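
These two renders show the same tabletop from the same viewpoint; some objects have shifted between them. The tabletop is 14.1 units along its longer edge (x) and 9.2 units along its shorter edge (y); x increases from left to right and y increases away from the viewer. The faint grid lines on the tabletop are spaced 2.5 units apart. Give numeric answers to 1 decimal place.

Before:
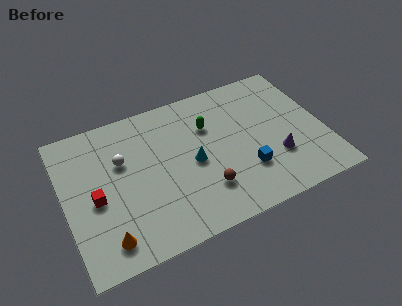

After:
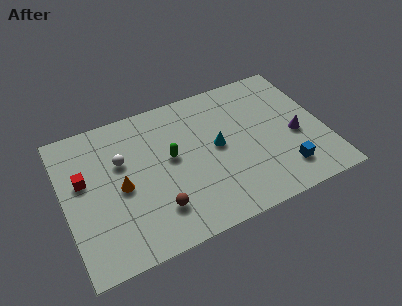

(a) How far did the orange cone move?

3.0

The orange cone moved from about (1.9, 1.5) to (3.0, 4.3), a distance of √(1.1² + 2.8²) ≈ 3.0.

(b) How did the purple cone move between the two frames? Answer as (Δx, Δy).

(1.2, 1.0)

The purple cone started near (11.3, 2.9) and ended near (12.5, 3.9).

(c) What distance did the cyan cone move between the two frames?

1.5

From (6.9, 4.3) to (8.3, 4.8), the cyan cone covered √(1.4² + 0.5²) ≈ 1.5 units.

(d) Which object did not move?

the white sphere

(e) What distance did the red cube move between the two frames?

1.5

The red cube was near (1.6, 4.1) before and (1.1, 5.5) after, so it travelled √(0.5² + 1.4²) ≈ 1.5 units.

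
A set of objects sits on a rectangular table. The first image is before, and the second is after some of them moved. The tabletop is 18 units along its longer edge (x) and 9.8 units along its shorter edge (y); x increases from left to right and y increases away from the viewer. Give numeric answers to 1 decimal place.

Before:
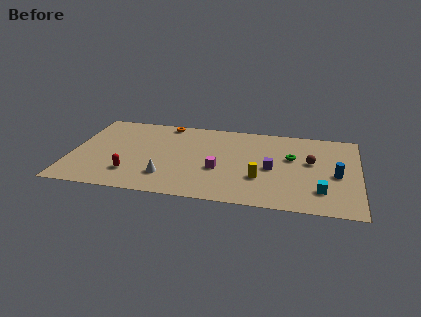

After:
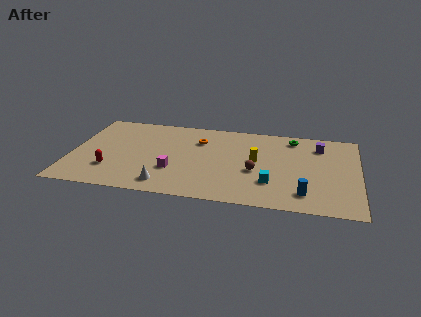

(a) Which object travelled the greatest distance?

the purple cube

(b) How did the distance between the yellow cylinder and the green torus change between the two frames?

+0.4

They were about 3.4 units apart before and 3.8 after — 0.4 units further apart.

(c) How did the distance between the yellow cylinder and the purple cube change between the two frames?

+3.1

They were about 1.5 units apart before and 4.6 after — 3.1 units further apart.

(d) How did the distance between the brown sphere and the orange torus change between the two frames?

-5.0

Before: roughly 9.8 units apart; after: 4.8. That's 5.0 units closer together.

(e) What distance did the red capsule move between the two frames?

1.3

From (3.9, 2.4) to (2.6, 2.7), the red capsule covered √(1.3² + 0.3²) ≈ 1.3 units.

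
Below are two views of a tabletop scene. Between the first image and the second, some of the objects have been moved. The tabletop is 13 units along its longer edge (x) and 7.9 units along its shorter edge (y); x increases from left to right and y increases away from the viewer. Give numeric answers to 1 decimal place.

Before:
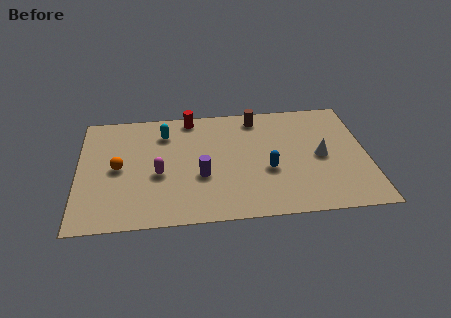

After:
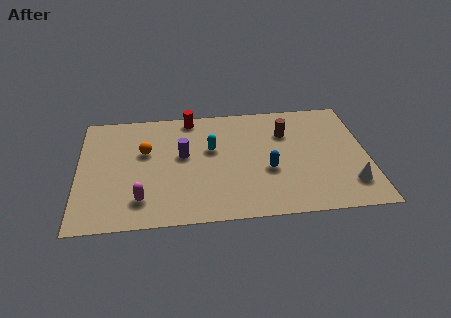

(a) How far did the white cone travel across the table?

2.3

The white cone moved from about (10.9, 3.8) to (12.1, 1.8), a distance of √(1.2² + 2.0²) ≈ 2.3.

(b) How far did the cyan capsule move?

2.5

The cyan capsule was near (3.9, 6.1) before and (6.0, 4.8) after, so it travelled √(2.1² + 1.3²) ≈ 2.5 units.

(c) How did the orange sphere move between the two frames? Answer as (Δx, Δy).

(1.2, 1.0)

From the two frames, the orange sphere sits at roughly (1.8, 3.9) before and (3.0, 4.9) after.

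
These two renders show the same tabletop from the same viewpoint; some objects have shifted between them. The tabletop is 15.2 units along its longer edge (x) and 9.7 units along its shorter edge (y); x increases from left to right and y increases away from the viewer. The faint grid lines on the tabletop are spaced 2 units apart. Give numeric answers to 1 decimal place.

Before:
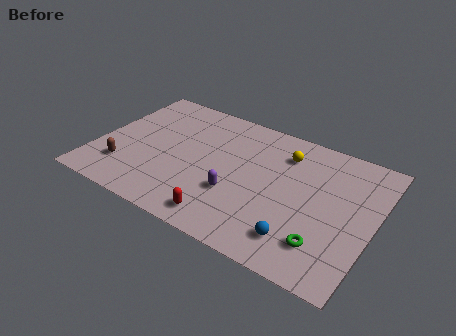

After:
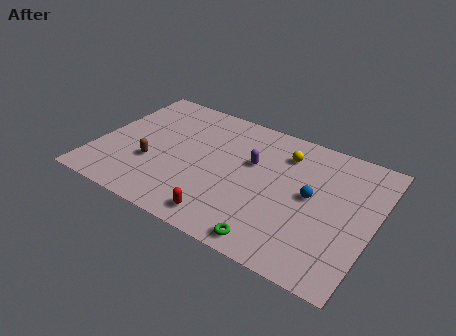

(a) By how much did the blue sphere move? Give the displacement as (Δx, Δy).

(0.2, 3.2)

The blue sphere was at about (11.6, 1.9) and moved to about (11.8, 5.1).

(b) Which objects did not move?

the red capsule and the yellow sphere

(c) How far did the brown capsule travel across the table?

1.7

From (1.8, 2.4) to (3.2, 3.4), the brown capsule covered √(1.4² + 1.0²) ≈ 1.7 units.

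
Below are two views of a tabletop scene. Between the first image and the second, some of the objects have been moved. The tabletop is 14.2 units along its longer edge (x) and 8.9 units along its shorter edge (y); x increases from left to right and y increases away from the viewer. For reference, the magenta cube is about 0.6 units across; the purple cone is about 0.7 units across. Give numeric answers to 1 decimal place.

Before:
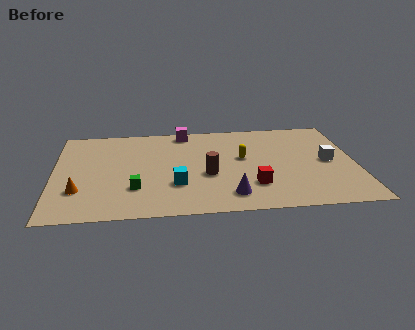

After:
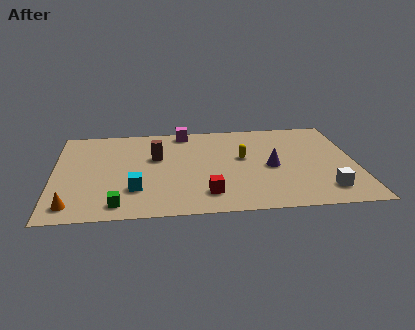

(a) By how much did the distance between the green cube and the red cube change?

-1.4

Before: roughly 5.5 units apart; after: 4.1. That's 1.4 units closer together.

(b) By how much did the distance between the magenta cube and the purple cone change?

-1.1

They were about 6.7 units apart before and 5.6 after — 1.1 units closer together.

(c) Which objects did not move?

the magenta cube and the yellow capsule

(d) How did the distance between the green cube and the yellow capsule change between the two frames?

+1.4

They were about 5.7 units apart before and 7.1 after — 1.4 units further apart.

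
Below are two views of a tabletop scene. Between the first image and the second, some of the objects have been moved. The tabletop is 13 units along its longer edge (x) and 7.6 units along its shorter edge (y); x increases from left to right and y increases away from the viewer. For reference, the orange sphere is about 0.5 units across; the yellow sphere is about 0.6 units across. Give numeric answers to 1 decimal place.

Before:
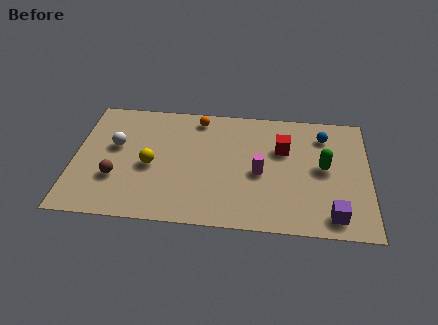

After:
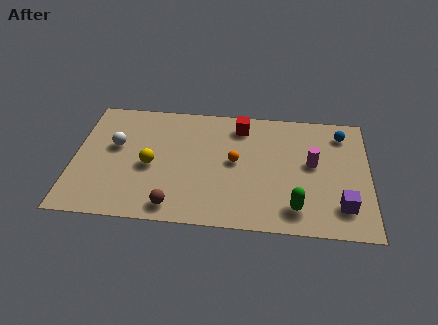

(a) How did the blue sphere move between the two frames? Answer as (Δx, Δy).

(0.8, 0.2)

The blue sphere was at about (11.0, 6.0) and moved to about (11.8, 6.2).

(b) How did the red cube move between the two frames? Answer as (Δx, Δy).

(-1.9, 1.3)

The red cube started near (9.2, 5.0) and ended near (7.3, 6.3).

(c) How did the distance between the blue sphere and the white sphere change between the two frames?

+0.8

They were about 9.3 units apart before and 10.1 after — 0.8 units further apart.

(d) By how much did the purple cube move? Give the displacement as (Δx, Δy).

(0.4, 0.6)

The purple cube was at about (11.4, 1.1) and moved to about (11.8, 1.7).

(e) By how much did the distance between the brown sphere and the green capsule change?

-3.9

The distance was about 9.2 in the first image and 5.3 in the second, so they moved 3.9 units closer together.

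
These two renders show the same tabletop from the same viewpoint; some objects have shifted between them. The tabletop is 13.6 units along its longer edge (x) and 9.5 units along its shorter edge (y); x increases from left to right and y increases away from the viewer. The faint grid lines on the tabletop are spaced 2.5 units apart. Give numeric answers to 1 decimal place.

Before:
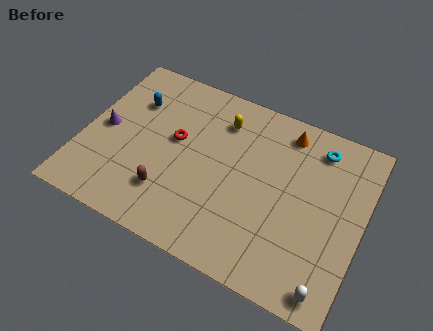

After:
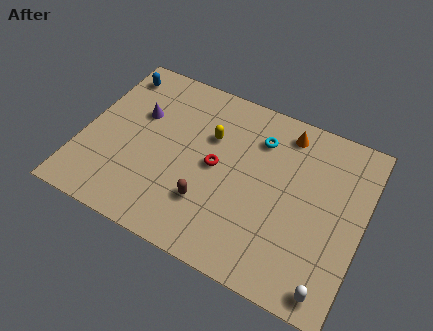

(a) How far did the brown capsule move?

1.9

The brown capsule moved from about (4.5, 2.4) to (6.4, 2.7), a distance of √(1.9² + 0.3²) ≈ 1.9.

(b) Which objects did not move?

the white capsule and the orange cone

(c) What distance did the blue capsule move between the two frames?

1.7

The blue capsule was near (2.1, 6.7) before and (1.0, 8.0) after, so it travelled √(1.1² + 1.3²) ≈ 1.7 units.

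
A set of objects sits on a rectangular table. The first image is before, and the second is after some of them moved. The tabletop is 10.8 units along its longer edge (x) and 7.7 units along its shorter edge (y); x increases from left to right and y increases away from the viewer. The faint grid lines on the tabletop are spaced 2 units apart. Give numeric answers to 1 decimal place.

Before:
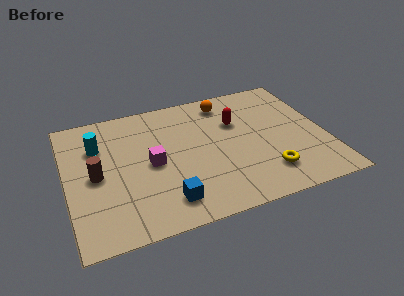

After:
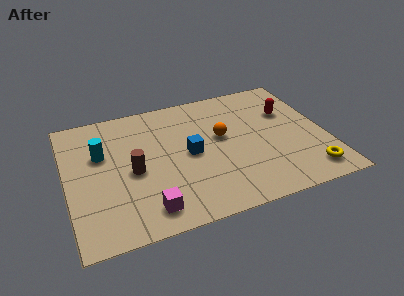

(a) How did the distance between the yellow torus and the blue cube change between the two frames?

+1.2

Before: roughly 4.2 units apart; after: 5.4. That's 1.2 units further apart.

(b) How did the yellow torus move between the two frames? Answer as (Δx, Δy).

(1.7, -0.5)

From the two frames, the yellow torus sits at roughly (8.1, 1.7) before and (9.8, 1.2) after.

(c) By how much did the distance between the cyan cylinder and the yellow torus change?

+1.4

The distance was about 7.7 in the first image and 9.1 in the second, so they moved 1.4 units further apart.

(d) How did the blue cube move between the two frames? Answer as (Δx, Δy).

(1.2, 2.4)

The blue cube started near (3.9, 1.4) and ended near (5.1, 3.8).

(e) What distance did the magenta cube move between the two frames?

2.5

The magenta cube was near (3.5, 3.7) before and (3.1, 1.2) after, so it travelled √(0.4² + 2.5²) ≈ 2.5 units.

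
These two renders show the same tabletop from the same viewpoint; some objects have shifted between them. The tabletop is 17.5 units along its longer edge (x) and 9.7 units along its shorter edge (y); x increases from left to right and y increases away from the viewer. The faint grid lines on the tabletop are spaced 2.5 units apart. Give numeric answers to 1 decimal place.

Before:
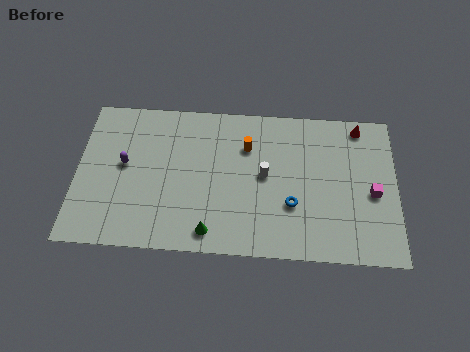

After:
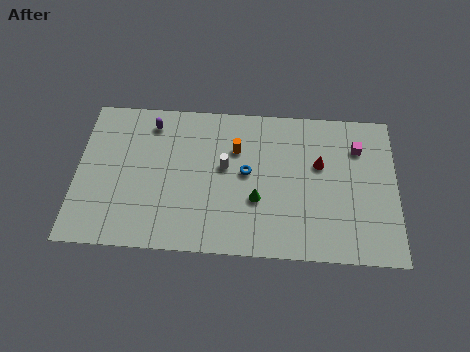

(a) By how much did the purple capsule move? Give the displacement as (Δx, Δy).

(1.4, 2.8)

The purple capsule started near (2.6, 5.3) and ended near (4.0, 8.1).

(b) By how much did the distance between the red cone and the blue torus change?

-2.4

They were about 6.5 units apart before and 4.1 after — 2.4 units closer together.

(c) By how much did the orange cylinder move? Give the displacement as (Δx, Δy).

(-0.6, -0.2)

From the two frames, the orange cylinder sits at roughly (9.3, 6.9) before and (8.7, 6.7) after.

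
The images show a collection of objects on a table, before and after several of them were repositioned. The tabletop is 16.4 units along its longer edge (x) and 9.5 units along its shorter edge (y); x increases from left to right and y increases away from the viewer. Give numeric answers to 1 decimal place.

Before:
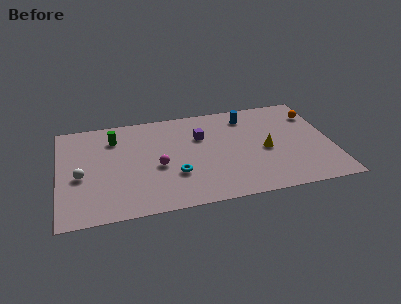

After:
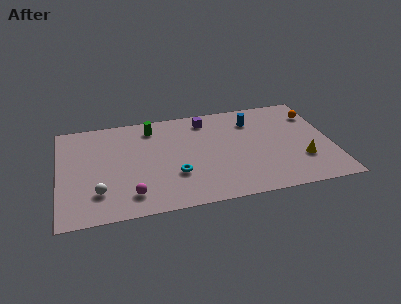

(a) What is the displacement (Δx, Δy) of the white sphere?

(1.0, -1.7)

From the two frames, the white sphere sits at roughly (1.3, 4.1) before and (2.3, 2.4) after.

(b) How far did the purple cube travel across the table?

1.6

The purple cube was near (8.6, 6.4) before and (9.0, 8.0) after, so it travelled √(0.4² + 1.6²) ≈ 1.6 units.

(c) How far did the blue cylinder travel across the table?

0.6

The blue cylinder was near (11.5, 7.8) before and (11.8, 7.3) after, so it travelled √(0.3² + 0.5²) ≈ 0.6 units.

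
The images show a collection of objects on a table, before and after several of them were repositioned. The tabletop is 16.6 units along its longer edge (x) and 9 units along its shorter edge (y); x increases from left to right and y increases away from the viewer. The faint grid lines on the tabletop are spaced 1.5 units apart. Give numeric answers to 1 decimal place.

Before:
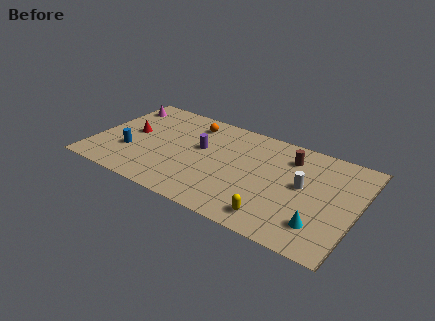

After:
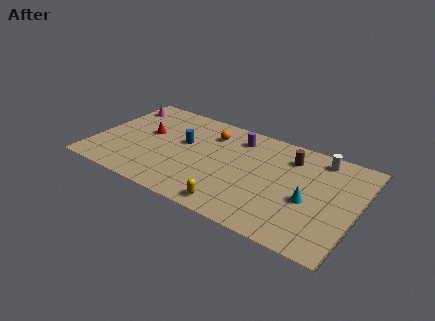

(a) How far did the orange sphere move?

1.4

From (5.7, 7.4) to (7.0, 6.9), the orange sphere covered √(1.3² + 0.5²) ≈ 1.4 units.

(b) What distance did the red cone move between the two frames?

1.0

The red cone was near (2.2, 4.8) before and (3.1, 5.2) after, so it travelled √(0.9² + 0.4²) ≈ 1.0 units.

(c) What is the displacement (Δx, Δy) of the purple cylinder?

(2.1, 2.0)

The purple cylinder was at about (6.6, 5.3) and moved to about (8.7, 7.3).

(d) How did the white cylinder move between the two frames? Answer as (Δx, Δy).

(0.7, 2.9)

The white cylinder was at about (13.2, 4.9) and moved to about (13.9, 7.8).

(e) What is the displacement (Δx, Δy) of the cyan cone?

(-0.9, 1.7)

The cyan cone was at about (14.6, 2.1) and moved to about (13.7, 3.8).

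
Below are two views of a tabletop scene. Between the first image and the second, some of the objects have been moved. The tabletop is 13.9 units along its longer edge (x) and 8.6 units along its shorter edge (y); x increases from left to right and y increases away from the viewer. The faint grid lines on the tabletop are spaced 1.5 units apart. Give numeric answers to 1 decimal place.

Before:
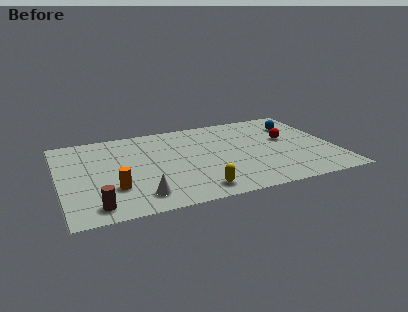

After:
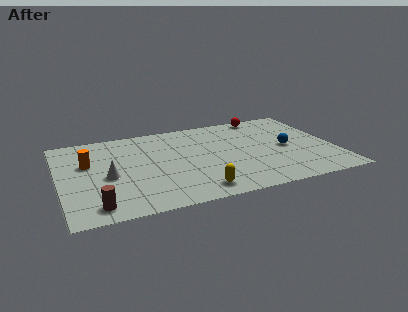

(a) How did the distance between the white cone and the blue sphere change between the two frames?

-0.7

They were about 9.8 units apart before and 9.1 after — 0.7 units closer together.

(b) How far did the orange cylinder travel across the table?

3.0

The orange cylinder was near (2.6, 2.6) before and (1.5, 5.4) after, so it travelled √(1.1² + 2.8²) ≈ 3.0 units.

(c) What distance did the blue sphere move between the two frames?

2.4

The blue sphere moved from about (12.3, 6.4) to (11.5, 4.1), a distance of √(0.8² + 2.3²) ≈ 2.4.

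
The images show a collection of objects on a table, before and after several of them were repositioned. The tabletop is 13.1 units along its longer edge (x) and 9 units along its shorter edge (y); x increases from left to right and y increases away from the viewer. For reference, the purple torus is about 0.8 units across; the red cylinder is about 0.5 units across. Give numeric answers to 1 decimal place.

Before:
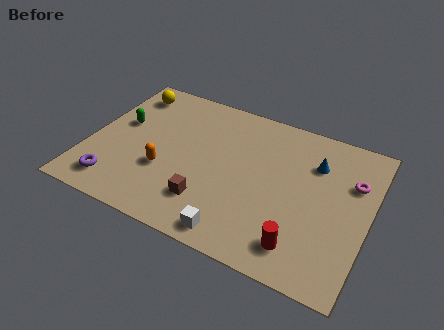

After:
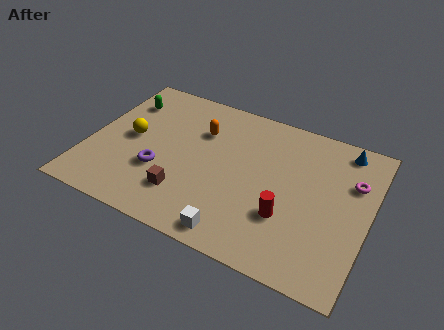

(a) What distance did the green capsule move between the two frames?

1.5

From (1.3, 5.3) to (1.2, 6.8), the green capsule covered √(0.1² + 1.5²) ≈ 1.5 units.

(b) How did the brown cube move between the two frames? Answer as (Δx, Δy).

(-1.1, 0.0)

From the two frames, the brown cube sits at roughly (5.9, 2.2) before and (4.8, 2.2) after.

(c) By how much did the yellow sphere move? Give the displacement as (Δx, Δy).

(0.6, -2.9)

The yellow sphere was at about (1.3, 7.5) and moved to about (1.9, 4.6).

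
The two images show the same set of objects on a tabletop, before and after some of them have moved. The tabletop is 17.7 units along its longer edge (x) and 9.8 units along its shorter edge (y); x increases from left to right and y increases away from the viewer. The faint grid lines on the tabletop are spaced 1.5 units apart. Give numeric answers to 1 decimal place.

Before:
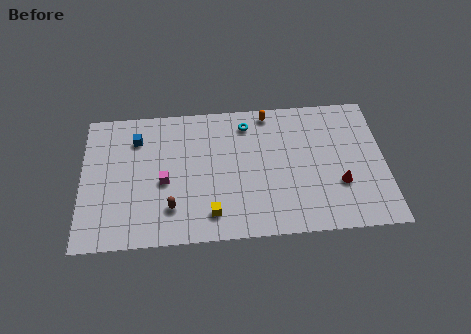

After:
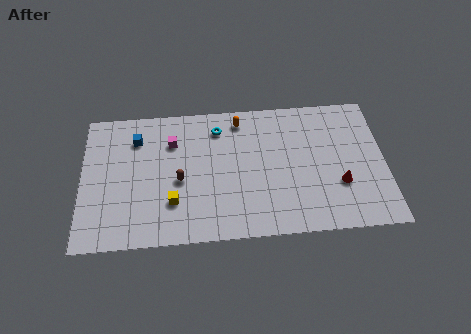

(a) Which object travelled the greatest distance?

the magenta cube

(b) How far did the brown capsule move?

2.0

The brown capsule moved from about (5.2, 2.4) to (5.7, 4.3), a distance of √(0.5² + 1.9²) ≈ 2.0.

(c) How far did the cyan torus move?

1.7

The cyan torus moved from about (9.7, 8.1) to (8.0, 7.9), a distance of √(1.7² + 0.2²) ≈ 1.7.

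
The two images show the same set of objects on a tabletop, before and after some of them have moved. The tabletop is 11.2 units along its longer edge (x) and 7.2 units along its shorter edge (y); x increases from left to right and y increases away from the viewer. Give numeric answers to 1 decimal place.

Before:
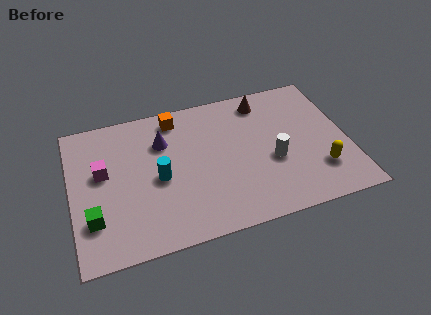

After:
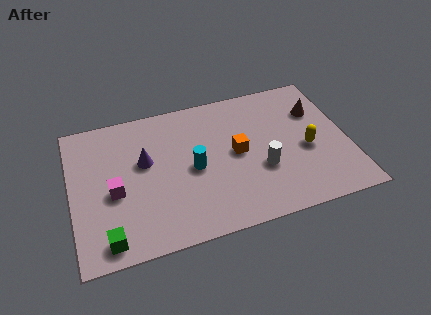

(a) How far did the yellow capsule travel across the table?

1.3

The yellow capsule moved from about (9.9, 1.9) to (9.5, 3.1), a distance of √(0.4² + 1.2²) ≈ 1.3.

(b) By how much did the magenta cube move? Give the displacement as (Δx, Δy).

(0.4, -1.1)

The magenta cube was at about (1.3, 4.2) and moved to about (1.7, 3.1).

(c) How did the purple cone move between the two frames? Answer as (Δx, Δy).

(-0.8, -0.8)

The purple cone started near (3.8, 5.1) and ended near (3.0, 4.3).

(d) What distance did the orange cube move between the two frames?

3.4

The orange cube was near (4.4, 6.2) before and (6.7, 3.7) after, so it travelled √(2.3² + 2.5²) ≈ 3.4 units.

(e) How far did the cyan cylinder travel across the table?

1.4

From (3.5, 3.3) to (4.9, 3.4), the cyan cylinder covered √(1.4² + 0.1²) ≈ 1.4 units.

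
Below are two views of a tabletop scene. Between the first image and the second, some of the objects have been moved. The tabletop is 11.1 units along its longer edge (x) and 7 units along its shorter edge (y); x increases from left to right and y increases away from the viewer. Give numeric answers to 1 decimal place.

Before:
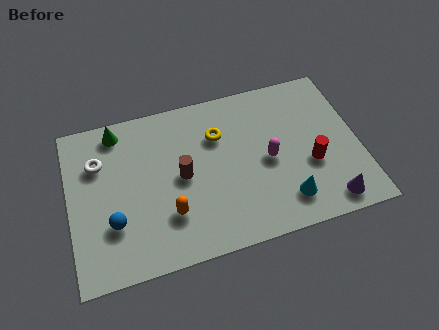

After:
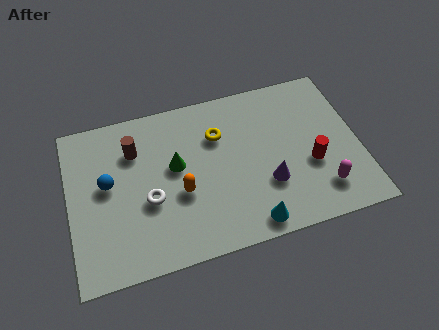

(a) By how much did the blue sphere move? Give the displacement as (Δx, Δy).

(-0.1, 1.7)

The blue sphere started near (1.6, 2.2) and ended near (1.5, 3.9).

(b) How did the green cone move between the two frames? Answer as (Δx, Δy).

(2.1, -2.1)

The green cone started near (2.0, 6.1) and ended near (4.1, 4.0).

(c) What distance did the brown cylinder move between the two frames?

2.3

The brown cylinder moved from about (4.3, 3.5) to (2.6, 5.1), a distance of √(1.7² + 1.6²) ≈ 2.3.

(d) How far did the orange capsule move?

0.9

The orange capsule moved from about (3.7, 2.0) to (4.2, 2.8), a distance of √(0.5² + 0.8²) ≈ 0.9.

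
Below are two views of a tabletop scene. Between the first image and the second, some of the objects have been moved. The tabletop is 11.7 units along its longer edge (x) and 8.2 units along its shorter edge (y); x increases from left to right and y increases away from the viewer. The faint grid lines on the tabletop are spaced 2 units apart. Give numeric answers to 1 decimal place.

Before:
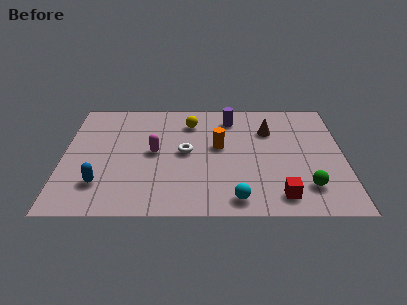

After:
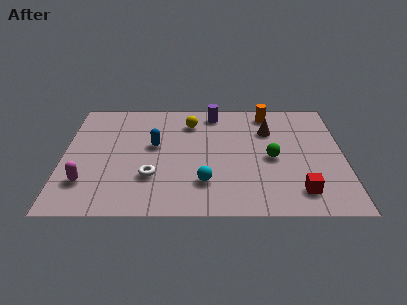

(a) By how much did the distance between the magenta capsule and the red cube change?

+2.8

They were about 6.0 units apart before and 8.8 after — 2.8 units further apart.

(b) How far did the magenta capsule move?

3.5

The magenta capsule was near (3.8, 4.2) before and (1.0, 2.1) after, so it travelled √(2.8² + 2.1²) ≈ 3.5 units.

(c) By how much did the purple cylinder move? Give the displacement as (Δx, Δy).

(-0.7, 0.4)

From the two frames, the purple cylinder sits at roughly (7.0, 6.7) before and (6.3, 7.1) after.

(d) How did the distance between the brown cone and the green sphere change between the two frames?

-2.3

Before: roughly 4.3 units apart; after: 2.0. That's 2.3 units closer together.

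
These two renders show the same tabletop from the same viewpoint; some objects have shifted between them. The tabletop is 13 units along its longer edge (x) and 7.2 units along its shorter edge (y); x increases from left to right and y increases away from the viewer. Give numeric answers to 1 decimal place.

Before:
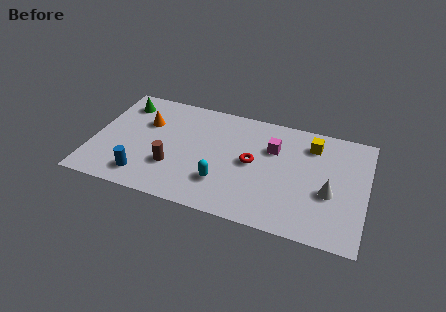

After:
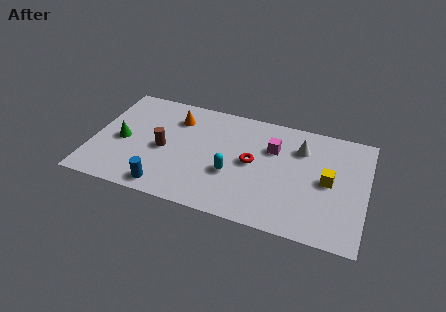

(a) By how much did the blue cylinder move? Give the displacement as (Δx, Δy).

(1.1, -0.4)

The blue cylinder started near (2.6, 1.3) and ended near (3.7, 0.9).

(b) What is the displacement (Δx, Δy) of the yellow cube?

(0.9, -2.1)

The yellow cube started near (10.3, 5.7) and ended near (11.2, 3.6).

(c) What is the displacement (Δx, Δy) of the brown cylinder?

(-0.5, 1.0)

From the two frames, the brown cylinder sits at roughly (3.9, 2.3) before and (3.4, 3.3) after.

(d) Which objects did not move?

the magenta cube and the red torus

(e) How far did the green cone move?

2.5

From (1.2, 5.8) to (1.4, 3.3), the green cone covered √(0.2² + 2.5²) ≈ 2.5 units.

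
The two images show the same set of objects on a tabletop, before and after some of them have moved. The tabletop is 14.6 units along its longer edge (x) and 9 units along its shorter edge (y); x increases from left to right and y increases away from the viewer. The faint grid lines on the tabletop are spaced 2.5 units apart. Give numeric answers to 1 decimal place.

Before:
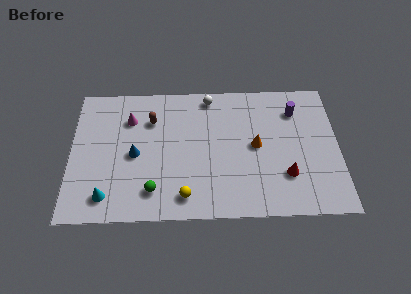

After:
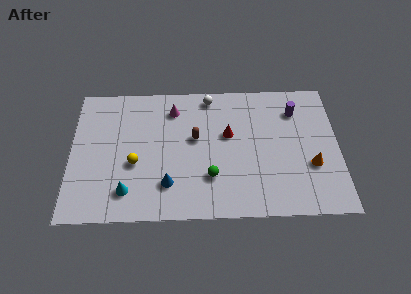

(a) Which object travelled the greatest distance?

the red cone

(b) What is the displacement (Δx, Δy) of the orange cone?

(3.0, -1.4)

The orange cone started near (10.1, 4.6) and ended near (13.1, 3.2).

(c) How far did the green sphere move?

3.2

From (4.5, 1.8) to (7.6, 2.6), the green sphere covered √(3.1² + 0.8²) ≈ 3.2 units.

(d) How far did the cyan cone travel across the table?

1.1

The cyan cone was near (2.0, 1.5) before and (3.1, 1.8) after, so it travelled √(1.1² + 0.3²) ≈ 1.1 units.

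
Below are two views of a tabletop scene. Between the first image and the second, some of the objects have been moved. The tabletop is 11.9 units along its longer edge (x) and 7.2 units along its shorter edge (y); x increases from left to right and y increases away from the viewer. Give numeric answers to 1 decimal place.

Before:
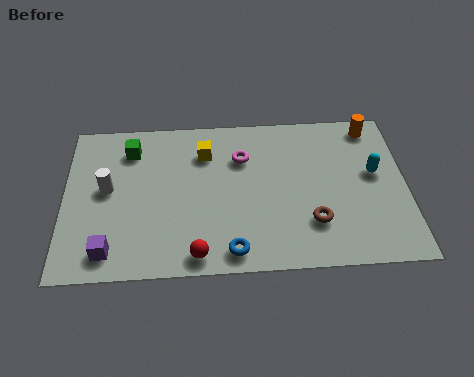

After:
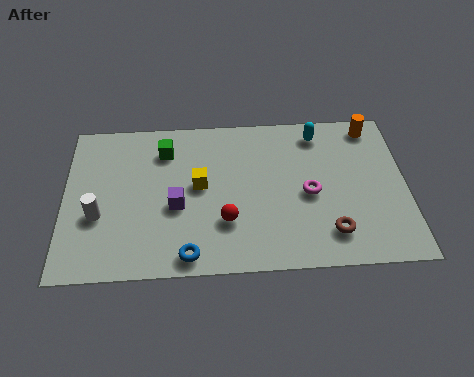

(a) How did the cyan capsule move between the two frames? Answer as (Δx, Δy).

(-1.9, 2.0)

The cyan capsule started near (10.8, 4.1) and ended near (8.9, 6.1).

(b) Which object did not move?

the orange cylinder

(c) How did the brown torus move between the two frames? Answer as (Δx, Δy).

(0.6, -0.5)

From the two frames, the brown torus sits at roughly (8.6, 2.0) before and (9.2, 1.5) after.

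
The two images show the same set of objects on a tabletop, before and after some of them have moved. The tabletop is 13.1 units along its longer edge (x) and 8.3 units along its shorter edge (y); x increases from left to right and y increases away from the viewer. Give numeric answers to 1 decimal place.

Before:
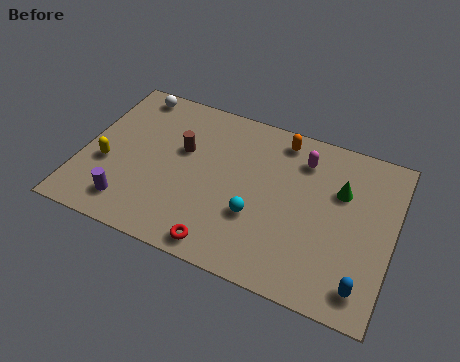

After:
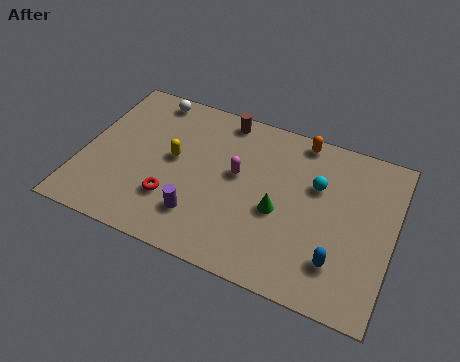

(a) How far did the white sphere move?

0.8

The white sphere was near (1.6, 7.4) before and (2.4, 7.4) after, so it travelled √(0.8² + 0.0²) ≈ 0.8 units.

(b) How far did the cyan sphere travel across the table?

3.4

The cyan sphere was near (7.5, 2.9) before and (9.8, 5.4) after, so it travelled √(2.3² + 2.5²) ≈ 3.4 units.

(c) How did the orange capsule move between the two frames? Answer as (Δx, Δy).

(0.8, 0.3)

The orange capsule started near (8.1, 7.2) and ended near (8.9, 7.5).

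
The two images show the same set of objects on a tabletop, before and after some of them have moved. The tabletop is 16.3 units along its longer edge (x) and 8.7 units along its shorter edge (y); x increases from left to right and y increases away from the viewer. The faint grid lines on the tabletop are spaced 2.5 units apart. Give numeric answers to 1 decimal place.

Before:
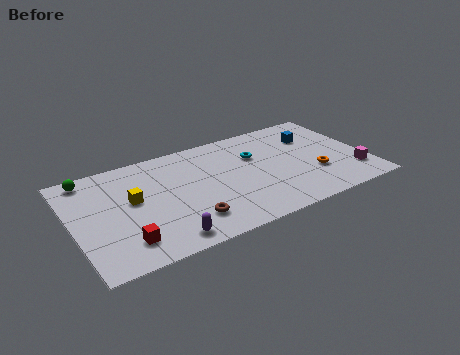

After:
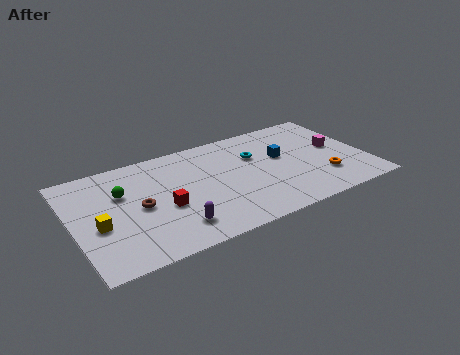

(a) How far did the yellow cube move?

2.4

The yellow cube moved from about (3.3, 4.9) to (1.3, 3.6), a distance of √(2.0² + 1.3²) ≈ 2.4.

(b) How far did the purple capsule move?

0.9

The purple capsule was near (4.6, 1.1) before and (5.2, 1.8) after, so it travelled √(0.6² + 0.7²) ≈ 0.9 units.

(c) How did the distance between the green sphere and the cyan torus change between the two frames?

-1.8

Before: roughly 9.3 units apart; after: 7.5. That's 1.8 units closer together.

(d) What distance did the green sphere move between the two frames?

2.6

The green sphere moved from about (1.2, 7.7) to (2.8, 5.7), a distance of √(1.6² + 2.0²) ≈ 2.6.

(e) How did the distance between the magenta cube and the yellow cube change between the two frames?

+1.1

They were about 12.4 units apart before and 13.5 after — 1.1 units further apart.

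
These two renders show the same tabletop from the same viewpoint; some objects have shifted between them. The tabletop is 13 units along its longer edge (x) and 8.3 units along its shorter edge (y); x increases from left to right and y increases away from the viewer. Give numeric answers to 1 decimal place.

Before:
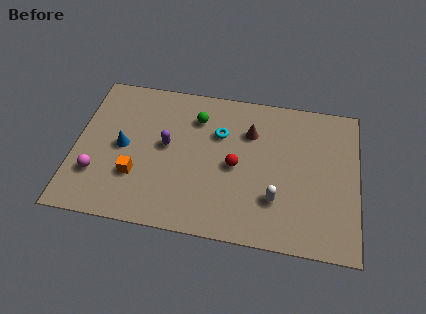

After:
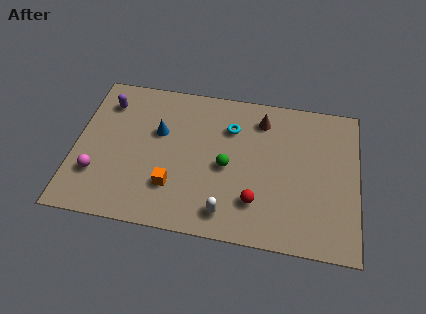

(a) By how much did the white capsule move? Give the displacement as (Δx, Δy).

(-2.2, -1.1)

From the two frames, the white capsule sits at roughly (9.3, 2.4) before and (7.1, 1.3) after.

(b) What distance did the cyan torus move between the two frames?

0.6

The cyan torus moved from about (6.6, 5.6) to (7.1, 6.0), a distance of √(0.5² + 0.4²) ≈ 0.6.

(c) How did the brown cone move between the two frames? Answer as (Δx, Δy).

(0.5, 0.8)

From the two frames, the brown cone sits at roughly (8.0, 5.9) before and (8.5, 6.7) after.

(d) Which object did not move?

the magenta sphere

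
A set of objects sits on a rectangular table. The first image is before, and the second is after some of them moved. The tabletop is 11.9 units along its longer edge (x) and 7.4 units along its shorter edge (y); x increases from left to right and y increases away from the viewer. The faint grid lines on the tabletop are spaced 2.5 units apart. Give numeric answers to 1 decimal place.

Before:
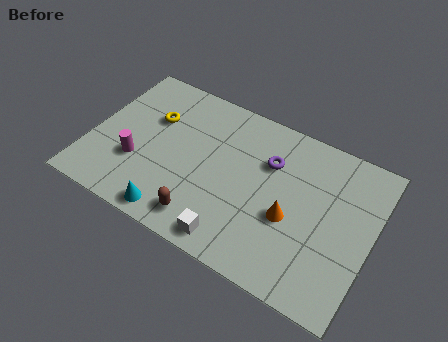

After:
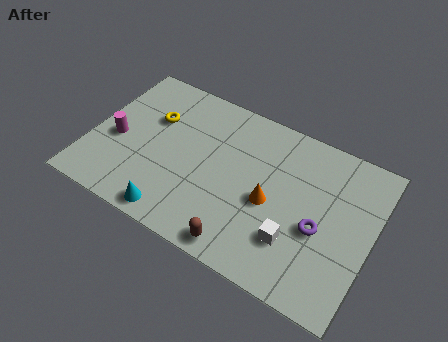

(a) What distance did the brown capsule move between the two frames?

1.7

The brown capsule moved from about (5.2, 1.2) to (6.9, 0.8), a distance of √(1.7² + 0.4²) ≈ 1.7.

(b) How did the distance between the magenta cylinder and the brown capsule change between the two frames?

+2.9

Before: roughly 3.4 units apart; after: 6.3. That's 2.9 units further apart.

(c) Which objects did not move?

the yellow torus and the cyan cone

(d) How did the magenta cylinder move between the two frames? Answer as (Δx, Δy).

(-1.0, 0.7)

The magenta cylinder started near (2.1, 2.5) and ended near (1.1, 3.2).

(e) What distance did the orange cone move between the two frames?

0.9

The orange cone moved from about (8.6, 3.0) to (7.7, 3.3), a distance of √(0.9² + 0.3²) ≈ 0.9.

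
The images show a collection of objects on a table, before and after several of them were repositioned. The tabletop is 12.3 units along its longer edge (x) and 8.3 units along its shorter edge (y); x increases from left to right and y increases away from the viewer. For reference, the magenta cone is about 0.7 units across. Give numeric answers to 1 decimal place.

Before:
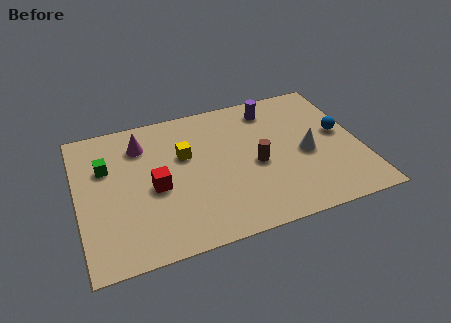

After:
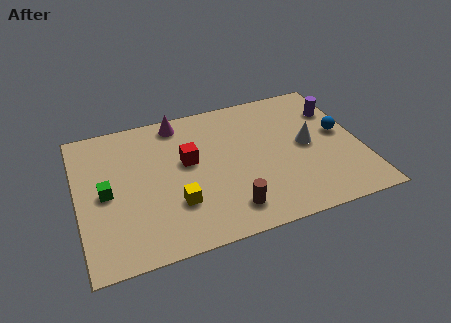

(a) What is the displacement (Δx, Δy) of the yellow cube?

(-0.6, -2.7)

The yellow cube was at about (4.7, 5.2) and moved to about (4.1, 2.5).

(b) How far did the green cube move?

1.5

The green cube moved from about (1.3, 5.5) to (1.2, 4.0), a distance of √(0.1² + 1.5²) ≈ 1.5.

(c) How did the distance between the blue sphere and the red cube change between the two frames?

-1.5

Before: roughly 8.2 units apart; after: 6.7. That's 1.5 units closer together.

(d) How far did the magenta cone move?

1.9

From (2.9, 6.4) to (4.6, 7.3), the magenta cone covered √(1.7² + 0.9²) ≈ 1.9 units.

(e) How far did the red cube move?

1.9

From (3.3, 3.7) to (4.8, 4.8), the red cube covered √(1.5² + 1.1²) ≈ 1.9 units.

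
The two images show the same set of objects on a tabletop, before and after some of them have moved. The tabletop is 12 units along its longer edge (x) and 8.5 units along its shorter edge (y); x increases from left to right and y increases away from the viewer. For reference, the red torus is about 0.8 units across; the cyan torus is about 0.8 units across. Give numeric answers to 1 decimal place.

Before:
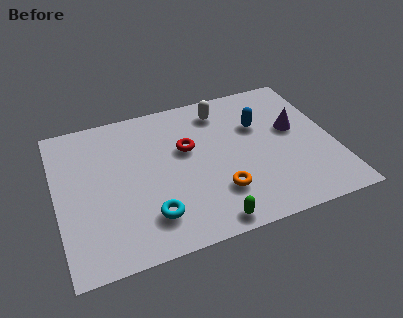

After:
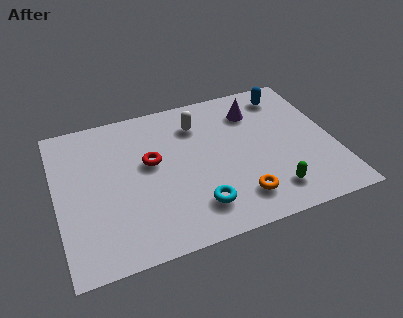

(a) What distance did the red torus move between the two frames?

1.6

The red torus moved from about (5.7, 5.2) to (4.1, 4.9), a distance of √(1.6² + 0.3²) ≈ 1.6.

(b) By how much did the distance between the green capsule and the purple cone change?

-1.0

They were about 5.9 units apart before and 4.9 after — 1.0 units closer together.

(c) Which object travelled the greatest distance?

the green capsule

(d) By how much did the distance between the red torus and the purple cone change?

+0.3

Before: roughly 4.7 units apart; after: 5.0. That's 0.3 units further apart.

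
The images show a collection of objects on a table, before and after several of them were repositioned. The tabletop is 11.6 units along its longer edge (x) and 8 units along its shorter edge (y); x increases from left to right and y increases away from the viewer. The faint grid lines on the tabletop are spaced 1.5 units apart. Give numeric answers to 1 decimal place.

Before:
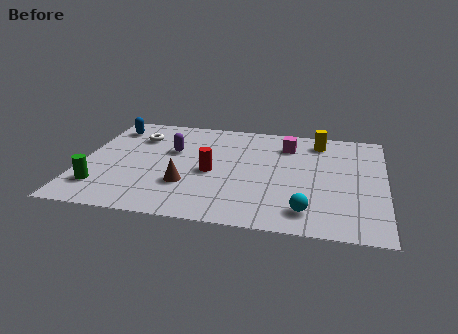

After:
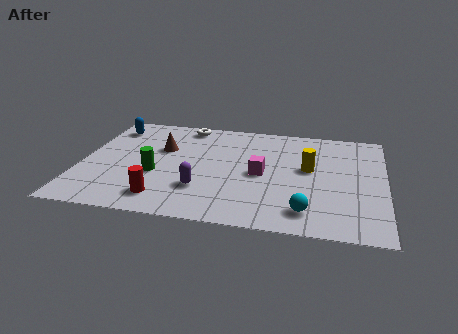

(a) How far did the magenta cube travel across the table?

2.6

The magenta cube moved from about (7.8, 6.2) to (6.9, 3.8), a distance of √(0.9² + 2.4²) ≈ 2.6.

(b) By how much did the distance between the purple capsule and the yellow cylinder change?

-1.3

Before: roughly 5.9 units apart; after: 4.6. That's 1.3 units closer together.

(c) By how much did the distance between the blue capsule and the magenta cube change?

-0.3

The distance was about 6.9 in the first image and 6.6 in the second, so they moved 0.3 units closer together.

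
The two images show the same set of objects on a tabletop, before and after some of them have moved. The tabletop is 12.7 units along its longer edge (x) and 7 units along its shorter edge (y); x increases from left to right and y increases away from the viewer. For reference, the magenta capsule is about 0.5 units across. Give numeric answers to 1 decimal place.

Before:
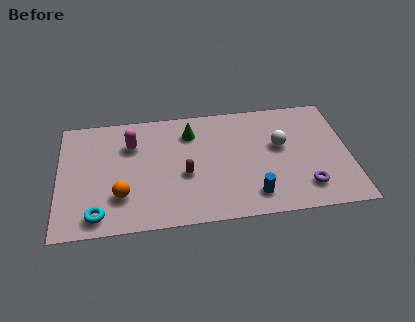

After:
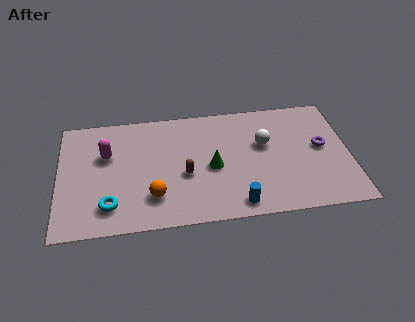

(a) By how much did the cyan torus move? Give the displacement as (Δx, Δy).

(0.5, 0.5)

The cyan torus started near (1.7, 1.0) and ended near (2.2, 1.5).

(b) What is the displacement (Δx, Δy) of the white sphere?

(-0.7, 0.2)

The white sphere started near (9.7, 4.1) and ended near (9.0, 4.3).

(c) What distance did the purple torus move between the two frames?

2.4

The purple torus moved from about (10.7, 1.5) to (11.5, 3.8), a distance of √(0.8² + 2.3²) ≈ 2.4.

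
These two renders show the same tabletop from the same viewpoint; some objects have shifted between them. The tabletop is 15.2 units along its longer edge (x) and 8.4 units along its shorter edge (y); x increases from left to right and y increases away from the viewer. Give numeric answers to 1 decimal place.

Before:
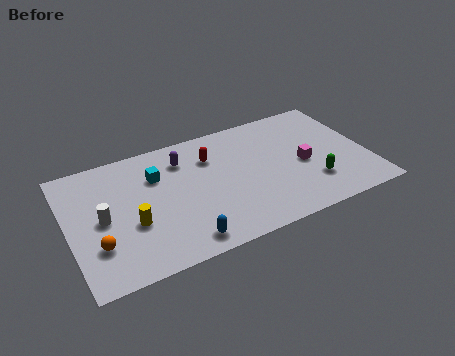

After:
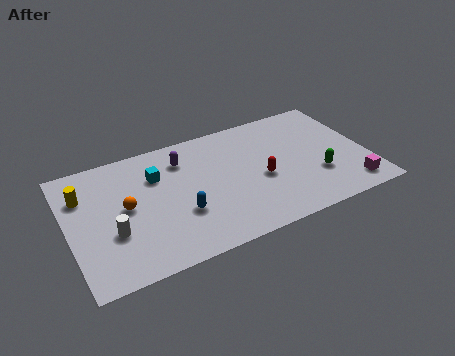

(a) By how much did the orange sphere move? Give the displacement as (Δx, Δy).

(1.6, 1.9)

The orange sphere started near (1.3, 2.5) and ended near (2.9, 4.4).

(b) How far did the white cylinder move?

1.2

From (1.7, 4.1) to (2.1, 3.0), the white cylinder covered √(0.4² + 1.1²) ≈ 1.2 units.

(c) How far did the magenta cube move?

3.3

The magenta cube moved from about (11.9, 3.8) to (14.0, 1.3), a distance of √(2.1² + 2.5²) ≈ 3.3.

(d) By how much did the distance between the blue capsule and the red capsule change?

-1.1

They were about 5.4 units apart before and 4.3 after — 1.1 units closer together.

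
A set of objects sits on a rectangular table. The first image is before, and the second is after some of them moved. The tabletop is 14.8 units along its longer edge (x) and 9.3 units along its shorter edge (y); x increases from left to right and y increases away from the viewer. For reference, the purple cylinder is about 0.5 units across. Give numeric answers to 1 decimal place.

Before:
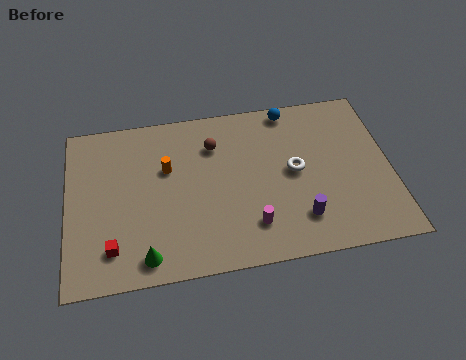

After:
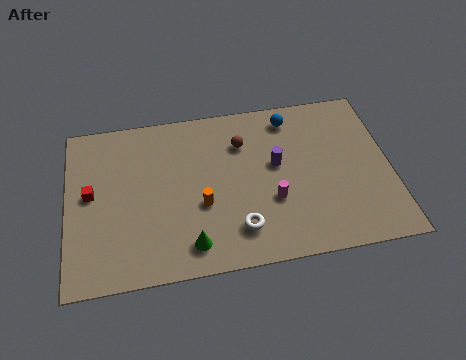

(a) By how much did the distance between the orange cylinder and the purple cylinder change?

-3.1

Before: roughly 7.0 units apart; after: 3.9. That's 3.1 units closer together.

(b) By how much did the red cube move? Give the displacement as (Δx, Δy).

(-0.9, 3.1)

From the two frames, the red cube sits at roughly (2.0, 1.9) before and (1.1, 5.0) after.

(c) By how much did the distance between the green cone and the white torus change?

-5.5

Before: roughly 7.8 units apart; after: 2.3. That's 5.5 units closer together.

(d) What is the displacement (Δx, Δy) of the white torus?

(-2.7, -2.8)

The white torus started near (10.4, 4.8) and ended near (7.7, 2.0).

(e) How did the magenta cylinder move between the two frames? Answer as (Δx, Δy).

(1.0, 1.2)

The magenta cylinder started near (8.3, 2.1) and ended near (9.3, 3.3).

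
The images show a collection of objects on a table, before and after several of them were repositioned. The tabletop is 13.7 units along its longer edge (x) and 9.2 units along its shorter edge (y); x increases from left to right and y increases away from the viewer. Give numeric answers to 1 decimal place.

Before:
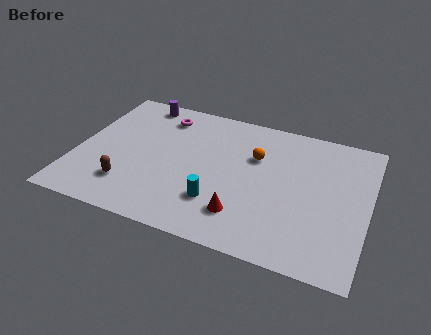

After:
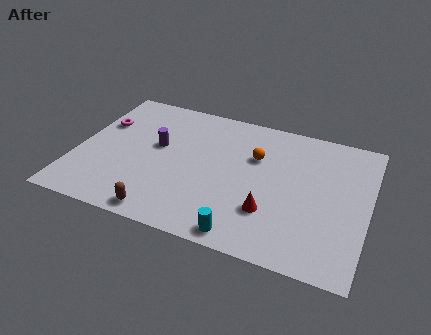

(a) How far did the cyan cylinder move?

2.1

From (6.9, 2.5) to (8.3, 0.9), the cyan cylinder covered √(1.4² + 1.6²) ≈ 2.1 units.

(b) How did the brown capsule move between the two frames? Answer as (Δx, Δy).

(1.8, -1.3)

The brown capsule started near (2.7, 2.2) and ended near (4.5, 0.9).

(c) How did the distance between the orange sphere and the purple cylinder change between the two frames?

-1.5

They were about 6.2 units apart before and 4.7 after — 1.5 units closer together.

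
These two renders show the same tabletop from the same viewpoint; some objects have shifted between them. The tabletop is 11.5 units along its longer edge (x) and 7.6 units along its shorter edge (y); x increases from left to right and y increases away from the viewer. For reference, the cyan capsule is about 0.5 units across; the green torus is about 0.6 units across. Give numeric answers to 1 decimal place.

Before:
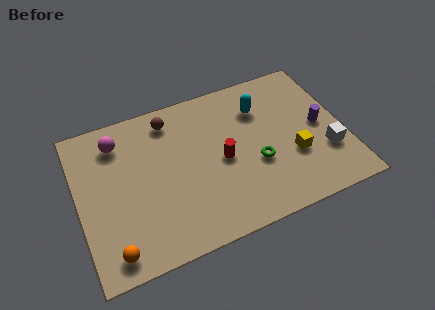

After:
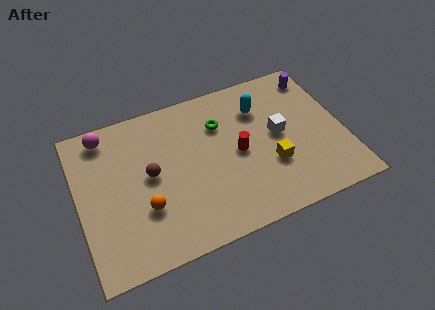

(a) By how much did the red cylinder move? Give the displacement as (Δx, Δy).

(0.7, 0.1)

The red cylinder was at about (6.2, 3.6) and moved to about (6.9, 3.7).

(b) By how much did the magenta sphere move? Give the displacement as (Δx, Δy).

(-0.5, 0.5)

The magenta sphere was at about (1.9, 6.1) and moved to about (1.4, 6.6).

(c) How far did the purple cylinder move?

2.6

The purple cylinder was near (10.5, 3.8) before and (10.7, 6.4) after, so it travelled √(0.2² + 2.6²) ≈ 2.6 units.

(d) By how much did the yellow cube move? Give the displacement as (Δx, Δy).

(-1.0, -0.1)

The yellow cube was at about (9.2, 2.7) and moved to about (8.2, 2.6).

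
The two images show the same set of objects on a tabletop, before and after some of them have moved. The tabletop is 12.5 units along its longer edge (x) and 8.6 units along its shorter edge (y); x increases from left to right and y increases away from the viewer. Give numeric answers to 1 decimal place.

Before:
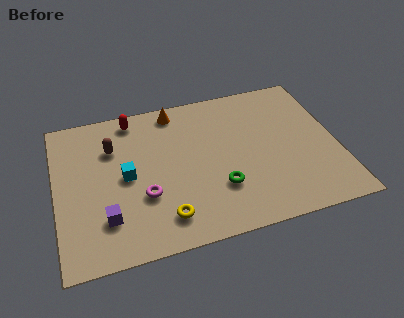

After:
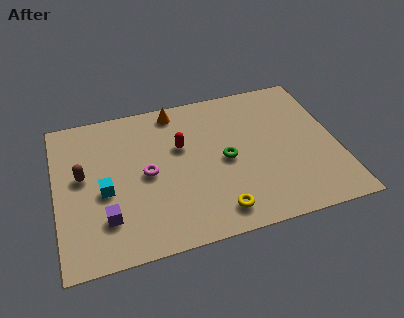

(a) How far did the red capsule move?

3.0

The red capsule was near (3.6, 7.6) before and (5.6, 5.4) after, so it travelled √(2.0² + 2.2²) ≈ 3.0 units.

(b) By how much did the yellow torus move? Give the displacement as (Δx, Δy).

(2.3, -0.3)

The yellow torus was at about (4.6, 1.6) and moved to about (6.9, 1.3).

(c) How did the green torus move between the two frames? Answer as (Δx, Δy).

(0.4, 1.5)

The green torus started near (7.1, 2.6) and ended near (7.5, 4.1).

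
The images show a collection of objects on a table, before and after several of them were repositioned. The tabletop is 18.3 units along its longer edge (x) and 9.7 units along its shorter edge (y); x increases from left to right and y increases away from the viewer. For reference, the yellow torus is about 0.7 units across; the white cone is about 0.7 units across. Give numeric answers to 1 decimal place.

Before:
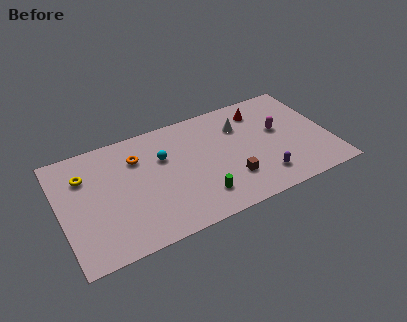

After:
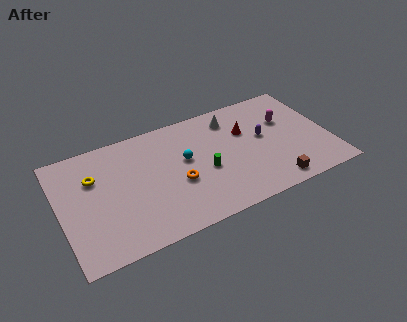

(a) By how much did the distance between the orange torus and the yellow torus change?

+2.4

The distance was about 3.6 in the first image and 6.0 in the second, so they moved 2.4 units further apart.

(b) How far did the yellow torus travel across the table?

0.7

The yellow torus was near (1.8, 7.0) before and (2.4, 6.6) after, so it travelled √(0.6² + 0.4²) ≈ 0.7 units.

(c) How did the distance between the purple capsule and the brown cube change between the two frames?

+2.0

They were about 2.2 units apart before and 4.2 after — 2.0 units further apart.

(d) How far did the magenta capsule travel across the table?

0.9

From (15.0, 5.6) to (15.6, 6.3), the magenta capsule covered √(0.6² + 0.7²) ≈ 0.9 units.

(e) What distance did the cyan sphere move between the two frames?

1.6

The cyan sphere moved from about (7.1, 6.4) to (8.5, 5.6), a distance of √(1.4² + 0.8²) ≈ 1.6.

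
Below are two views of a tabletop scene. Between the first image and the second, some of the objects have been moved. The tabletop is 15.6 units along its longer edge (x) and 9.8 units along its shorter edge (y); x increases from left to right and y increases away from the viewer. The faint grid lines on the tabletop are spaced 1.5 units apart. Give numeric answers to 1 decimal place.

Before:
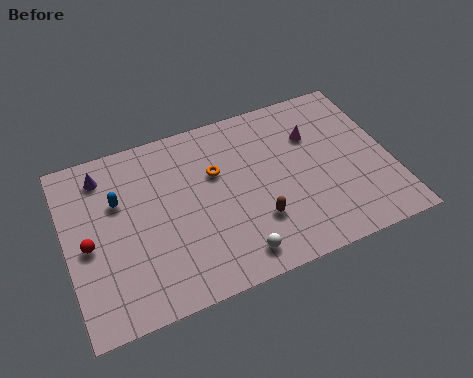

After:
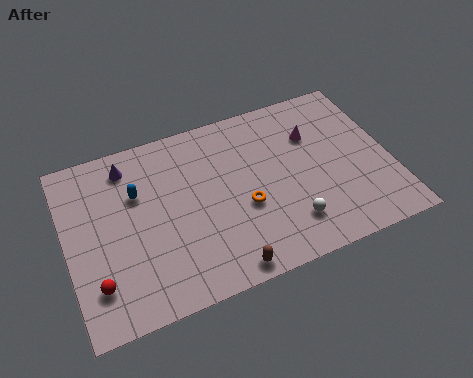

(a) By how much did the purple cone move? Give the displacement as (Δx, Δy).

(1.2, 0.1)

From the two frames, the purple cone sits at roughly (2.0, 8.1) before and (3.2, 8.2) after.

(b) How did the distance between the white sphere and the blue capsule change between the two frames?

+1.0

Before: roughly 7.1 units apart; after: 8.1. That's 1.0 units further apart.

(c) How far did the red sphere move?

2.2

From (1.0, 4.5) to (1.2, 2.3), the red sphere covered √(0.2² + 2.2²) ≈ 2.2 units.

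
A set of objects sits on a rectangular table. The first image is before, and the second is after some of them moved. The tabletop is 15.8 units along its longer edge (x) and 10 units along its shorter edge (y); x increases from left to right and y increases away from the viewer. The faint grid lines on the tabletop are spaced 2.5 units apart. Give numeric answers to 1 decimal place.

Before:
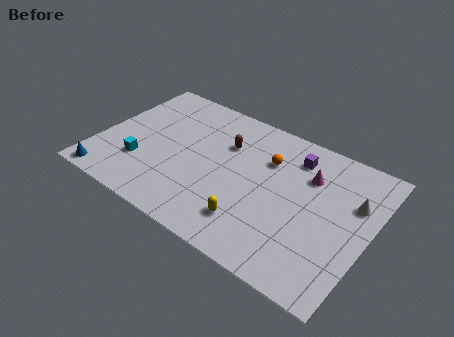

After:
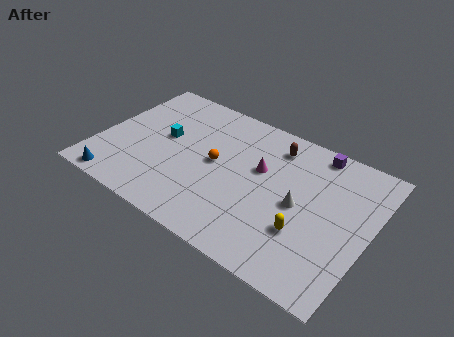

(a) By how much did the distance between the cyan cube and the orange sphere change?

-4.8

They were about 8.0 units apart before and 3.2 after — 4.8 units closer together.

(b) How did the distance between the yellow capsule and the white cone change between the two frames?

-5.1

Before: roughly 6.8 units apart; after: 1.7. That's 5.1 units closer together.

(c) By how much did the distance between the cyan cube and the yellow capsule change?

+2.3

The distance was about 6.8 in the first image and 9.1 in the second, so they moved 2.3 units further apart.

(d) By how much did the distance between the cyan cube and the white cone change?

-4.3

They were about 12.5 units apart before and 8.2 after — 4.3 units closer together.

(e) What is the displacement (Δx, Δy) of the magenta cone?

(-2.7, -1.0)

The magenta cone started near (12.0, 7.1) and ended near (9.3, 6.1).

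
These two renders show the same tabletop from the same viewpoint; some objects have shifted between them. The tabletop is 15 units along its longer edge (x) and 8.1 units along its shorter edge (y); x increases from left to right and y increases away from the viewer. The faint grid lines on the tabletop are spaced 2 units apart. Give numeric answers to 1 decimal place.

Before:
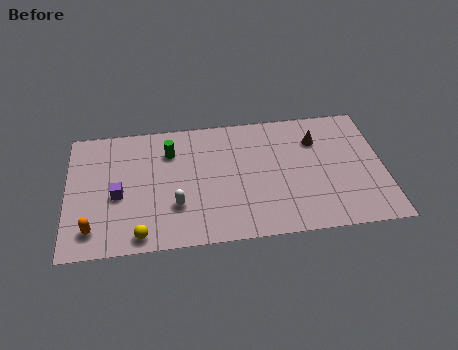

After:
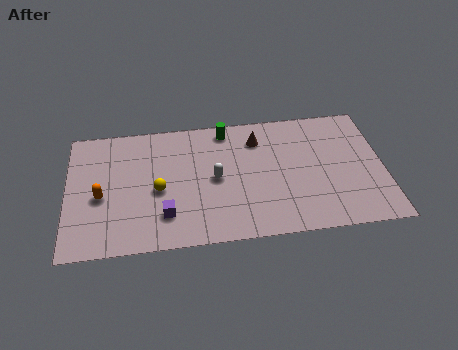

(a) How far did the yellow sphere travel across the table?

2.8

From (3.4, 0.9) to (4.3, 3.6), the yellow sphere covered √(0.9² + 2.7²) ≈ 2.8 units.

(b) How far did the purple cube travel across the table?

2.7

From (2.4, 3.5) to (4.6, 2.0), the purple cube covered √(2.2² + 1.5²) ≈ 2.7 units.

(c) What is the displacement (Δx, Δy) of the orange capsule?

(0.4, 2.0)

From the two frames, the orange capsule sits at roughly (1.2, 1.5) before and (1.6, 3.5) after.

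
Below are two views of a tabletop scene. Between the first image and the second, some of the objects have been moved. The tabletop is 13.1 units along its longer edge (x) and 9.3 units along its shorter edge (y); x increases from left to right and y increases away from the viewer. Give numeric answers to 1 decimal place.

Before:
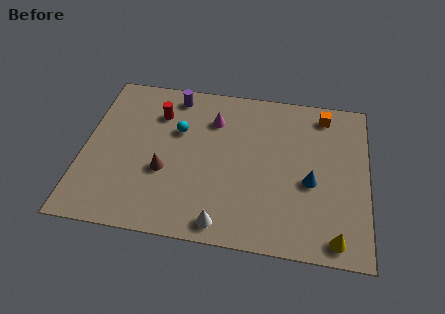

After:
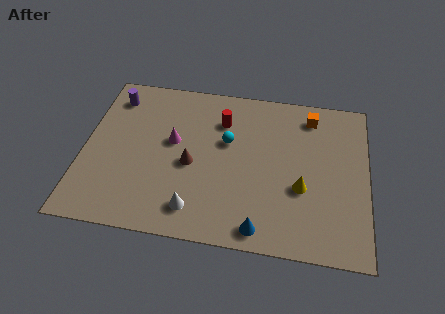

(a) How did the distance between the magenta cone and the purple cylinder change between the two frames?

+1.5

The distance was about 2.2 in the first image and 3.7 in the second, so they moved 1.5 units further apart.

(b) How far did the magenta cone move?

2.4

From (5.9, 6.9) to (4.1, 5.3), the magenta cone covered √(1.8² + 1.6²) ≈ 2.4 units.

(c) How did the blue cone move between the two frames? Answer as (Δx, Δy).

(-2.2, -2.9)

The blue cone started near (10.5, 3.9) and ended near (8.3, 1.0).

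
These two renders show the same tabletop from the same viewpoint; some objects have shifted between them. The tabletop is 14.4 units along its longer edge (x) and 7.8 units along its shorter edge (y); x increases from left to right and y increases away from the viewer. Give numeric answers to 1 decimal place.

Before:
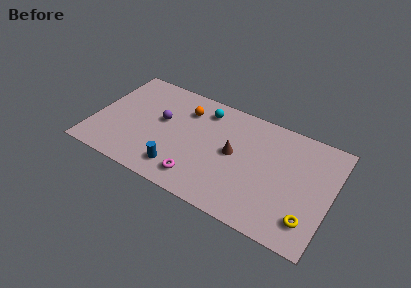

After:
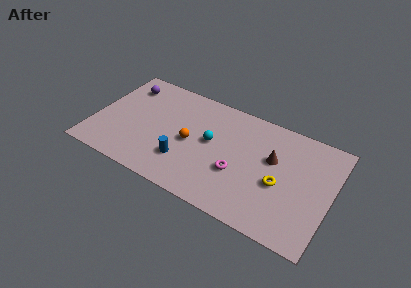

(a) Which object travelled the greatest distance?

the purple sphere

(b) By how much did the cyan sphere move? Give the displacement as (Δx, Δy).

(0.7, -2.1)

The cyan sphere started near (6.4, 6.4) and ended near (7.1, 4.3).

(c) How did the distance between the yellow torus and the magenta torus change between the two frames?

-4.1

They were about 6.6 units apart before and 2.5 after — 4.1 units closer together.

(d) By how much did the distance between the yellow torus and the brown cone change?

-3.8

They were about 5.4 units apart before and 1.6 after — 3.8 units closer together.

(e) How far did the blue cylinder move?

0.7

The blue cylinder was near (5.5, 1.5) before and (5.7, 2.2) after, so it travelled √(0.2² + 0.7²) ≈ 0.7 units.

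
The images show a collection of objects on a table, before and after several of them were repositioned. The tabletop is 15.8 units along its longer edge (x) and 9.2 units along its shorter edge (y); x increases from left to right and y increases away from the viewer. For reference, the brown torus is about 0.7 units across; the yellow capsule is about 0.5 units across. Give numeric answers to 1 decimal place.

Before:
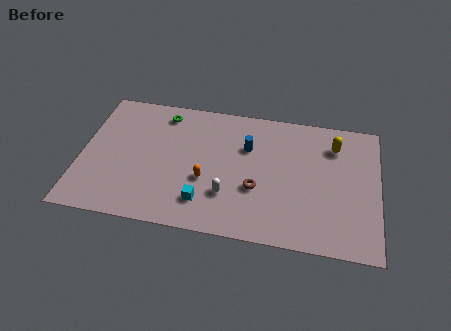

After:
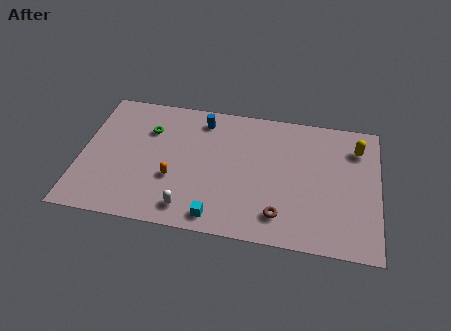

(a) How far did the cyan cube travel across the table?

1.1

From (6.7, 2.0) to (7.4, 1.1), the cyan cube covered √(0.7² + 0.9²) ≈ 1.1 units.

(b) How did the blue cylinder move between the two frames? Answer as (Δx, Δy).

(-2.5, 1.5)

The blue cylinder started near (8.8, 6.2) and ended near (6.3, 7.7).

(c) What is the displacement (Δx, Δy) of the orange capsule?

(-1.7, -0.2)

The orange capsule started near (6.7, 3.5) and ended near (5.0, 3.3).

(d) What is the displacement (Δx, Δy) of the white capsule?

(-2.0, -1.3)

From the two frames, the white capsule sits at roughly (7.9, 2.7) before and (5.9, 1.4) after.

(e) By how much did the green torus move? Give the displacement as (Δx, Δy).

(-0.7, -1.3)

From the two frames, the green torus sits at roughly (4.2, 7.8) before and (3.5, 6.5) after.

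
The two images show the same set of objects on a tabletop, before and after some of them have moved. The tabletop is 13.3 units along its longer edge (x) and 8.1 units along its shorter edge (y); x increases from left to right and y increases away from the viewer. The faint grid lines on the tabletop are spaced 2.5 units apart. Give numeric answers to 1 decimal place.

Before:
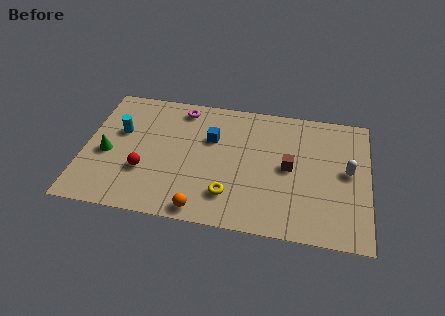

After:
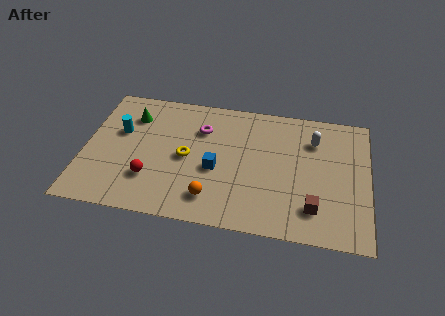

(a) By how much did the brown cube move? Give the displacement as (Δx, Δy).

(1.2, -2.3)

The brown cube was at about (9.6, 4.1) and moved to about (10.8, 1.8).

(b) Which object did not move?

the cyan cylinder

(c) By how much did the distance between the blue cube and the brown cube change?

+1.0

They were about 3.9 units apart before and 4.9 after — 1.0 units further apart.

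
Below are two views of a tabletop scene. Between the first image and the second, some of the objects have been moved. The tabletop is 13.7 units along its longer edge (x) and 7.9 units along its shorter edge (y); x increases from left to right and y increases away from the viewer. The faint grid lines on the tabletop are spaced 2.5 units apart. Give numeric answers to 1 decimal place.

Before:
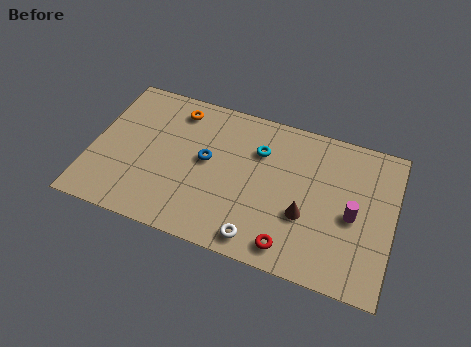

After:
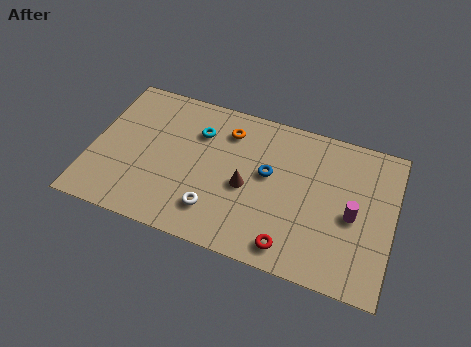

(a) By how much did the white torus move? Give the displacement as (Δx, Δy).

(-2.1, 0.8)

The white torus started near (7.9, 1.0) and ended near (5.8, 1.8).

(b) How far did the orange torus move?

2.4

From (3.6, 6.6) to (6.0, 6.2), the orange torus covered √(2.4² + 0.4²) ≈ 2.4 units.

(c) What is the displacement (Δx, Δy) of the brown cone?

(-2.7, 0.6)

The brown cone started near (9.8, 2.9) and ended near (7.1, 3.5).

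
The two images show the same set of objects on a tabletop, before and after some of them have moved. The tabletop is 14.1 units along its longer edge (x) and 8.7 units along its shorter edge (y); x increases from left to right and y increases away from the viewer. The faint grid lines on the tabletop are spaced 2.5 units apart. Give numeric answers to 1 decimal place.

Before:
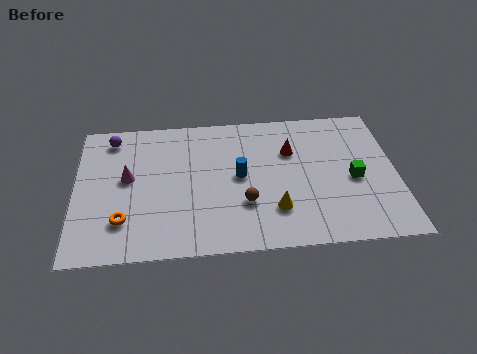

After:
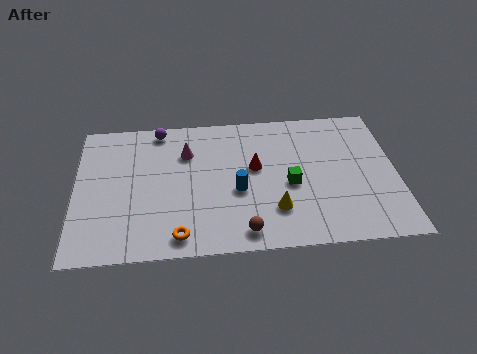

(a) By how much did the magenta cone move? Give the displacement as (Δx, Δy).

(2.6, 1.4)

From the two frames, the magenta cone sits at roughly (2.3, 4.8) before and (4.9, 6.2) after.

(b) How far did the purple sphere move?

2.1

From (1.6, 7.4) to (3.7, 7.8), the purple sphere covered √(2.1² + 0.4²) ≈ 2.1 units.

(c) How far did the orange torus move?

2.6

The orange torus moved from about (2.1, 2.2) to (4.5, 1.1), a distance of √(2.4² + 1.1²) ≈ 2.6.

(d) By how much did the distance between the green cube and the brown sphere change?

-1.5

The distance was about 4.9 in the first image and 3.4 in the second, so they moved 1.5 units closer together.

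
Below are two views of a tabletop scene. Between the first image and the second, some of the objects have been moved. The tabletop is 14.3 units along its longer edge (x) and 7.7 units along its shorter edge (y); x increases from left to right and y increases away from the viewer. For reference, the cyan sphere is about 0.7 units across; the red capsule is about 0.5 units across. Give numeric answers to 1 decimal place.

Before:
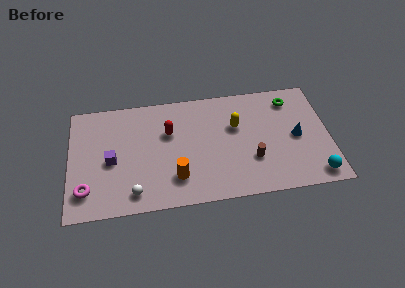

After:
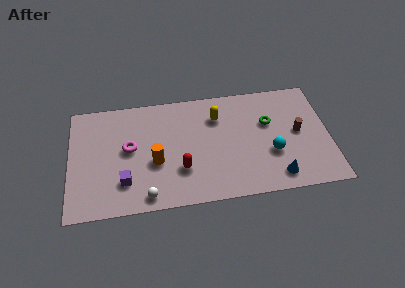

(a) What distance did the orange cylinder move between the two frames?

1.6

The orange cylinder moved from about (5.8, 1.9) to (4.7, 3.1), a distance of √(1.1² + 1.2²) ≈ 1.6.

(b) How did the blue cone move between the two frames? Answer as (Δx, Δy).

(-1.2, -2.5)

From the two frames, the blue cone sits at roughly (12.5, 3.7) before and (11.3, 1.2) after.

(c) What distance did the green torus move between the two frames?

1.9

From (12.3, 6.3) to (11.0, 4.9), the green torus covered √(1.3² + 1.4²) ≈ 1.9 units.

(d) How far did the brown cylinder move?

3.0

From (10.0, 2.5) to (12.6, 4.0), the brown cylinder covered √(2.6² + 1.5²) ≈ 3.0 units.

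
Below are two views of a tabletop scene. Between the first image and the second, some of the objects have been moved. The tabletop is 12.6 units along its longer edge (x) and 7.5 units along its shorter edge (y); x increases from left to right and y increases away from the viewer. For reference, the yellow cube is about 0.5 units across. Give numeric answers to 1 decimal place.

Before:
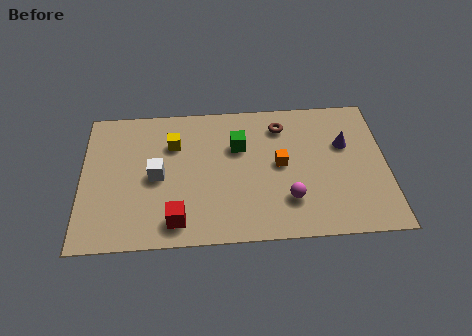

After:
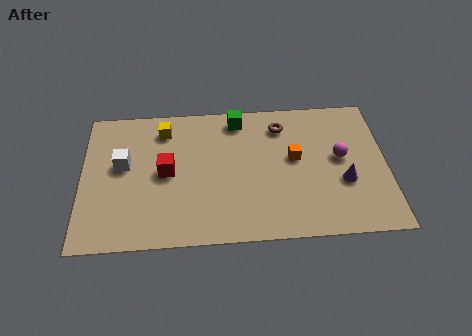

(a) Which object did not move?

the brown torus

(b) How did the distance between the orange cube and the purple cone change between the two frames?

-0.4

They were about 2.8 units apart before and 2.4 after — 0.4 units closer together.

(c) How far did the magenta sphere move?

3.0

The magenta sphere moved from about (8.5, 2.0) to (10.7, 4.1), a distance of √(2.2² + 2.1²) ≈ 3.0.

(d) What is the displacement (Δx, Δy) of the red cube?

(-0.4, 2.6)

The red cube started near (3.9, 1.2) and ended near (3.5, 3.8).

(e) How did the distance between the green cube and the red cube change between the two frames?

-0.6

Before: roughly 4.6 units apart; after: 4.0. That's 0.6 units closer together.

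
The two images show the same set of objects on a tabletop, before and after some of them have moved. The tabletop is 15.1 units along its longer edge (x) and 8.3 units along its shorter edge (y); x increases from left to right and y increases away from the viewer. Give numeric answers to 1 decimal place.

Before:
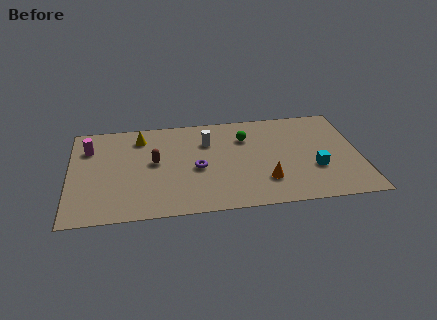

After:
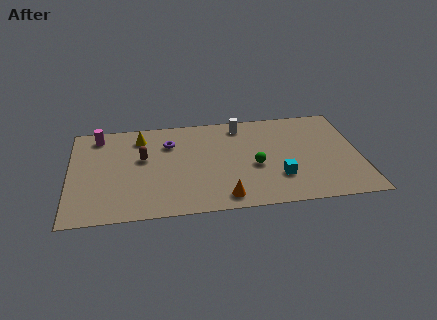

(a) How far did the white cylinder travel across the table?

2.2

The white cylinder was near (7.2, 5.9) before and (9.0, 7.1) after, so it travelled √(1.8² + 1.2²) ≈ 2.2 units.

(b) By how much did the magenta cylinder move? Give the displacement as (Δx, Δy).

(0.5, 1.0)

The magenta cylinder was at about (1.0, 6.1) and moved to about (1.5, 7.1).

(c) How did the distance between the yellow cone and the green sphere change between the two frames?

+1.2

The distance was about 5.5 in the first image and 6.7 in the second, so they moved 1.2 units further apart.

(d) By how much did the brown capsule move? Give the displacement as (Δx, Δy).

(-0.6, 0.4)

The brown capsule was at about (4.4, 4.5) and moved to about (3.8, 4.9).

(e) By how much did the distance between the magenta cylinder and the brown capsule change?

-0.6

They were about 3.8 units apart before and 3.2 after — 0.6 units closer together.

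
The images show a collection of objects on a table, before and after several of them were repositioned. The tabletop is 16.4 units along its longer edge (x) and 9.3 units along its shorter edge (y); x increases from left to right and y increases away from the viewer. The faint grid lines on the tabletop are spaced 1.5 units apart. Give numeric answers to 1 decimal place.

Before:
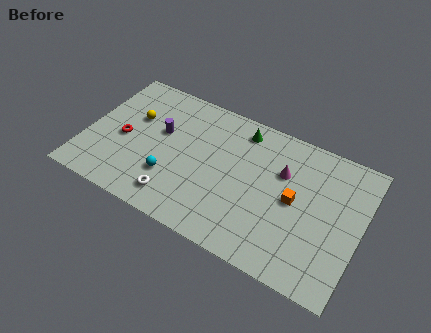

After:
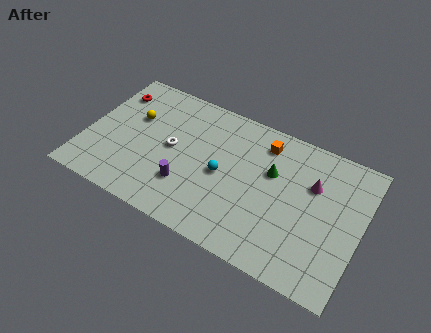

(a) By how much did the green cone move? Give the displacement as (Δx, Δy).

(2.1, -2.0)

The green cone was at about (8.9, 7.9) and moved to about (11.0, 5.9).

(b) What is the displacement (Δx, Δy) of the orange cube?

(-2.2, 2.9)

The orange cube started near (12.5, 4.7) and ended near (10.3, 7.6).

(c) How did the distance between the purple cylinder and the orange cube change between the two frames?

-1.9

The distance was about 8.2 in the first image and 6.3 in the second, so they moved 1.9 units closer together.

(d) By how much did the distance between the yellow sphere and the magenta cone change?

+1.8

The distance was about 9.0 in the first image and 10.8 in the second, so they moved 1.8 units further apart.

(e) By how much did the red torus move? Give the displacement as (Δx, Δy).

(-1.1, 3.0)

From the two frames, the red torus sits at roughly (2.2, 4.2) before and (1.1, 7.2) after.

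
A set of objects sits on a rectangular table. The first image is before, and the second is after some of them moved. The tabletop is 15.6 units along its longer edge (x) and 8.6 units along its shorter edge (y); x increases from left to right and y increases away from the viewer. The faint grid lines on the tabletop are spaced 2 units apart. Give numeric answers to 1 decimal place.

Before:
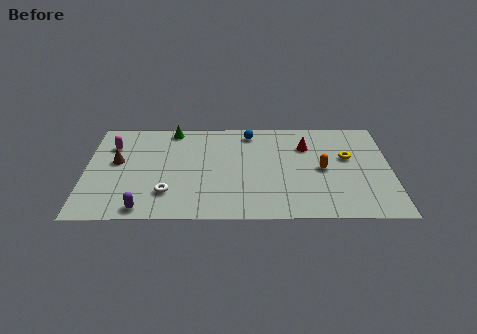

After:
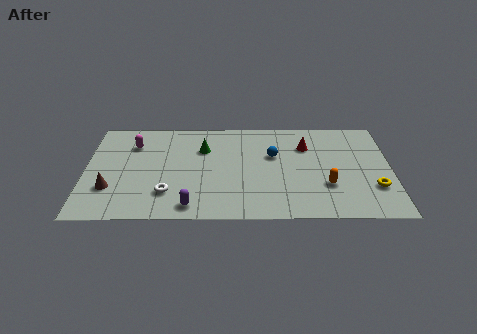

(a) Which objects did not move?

the white torus and the red cone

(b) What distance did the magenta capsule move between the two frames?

1.1

From (1.3, 6.3) to (2.4, 6.4), the magenta capsule covered √(1.1² + 0.1²) ≈ 1.1 units.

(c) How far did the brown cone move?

2.3

From (1.6, 4.9) to (1.3, 2.6), the brown cone covered √(0.3² + 2.3²) ≈ 2.3 units.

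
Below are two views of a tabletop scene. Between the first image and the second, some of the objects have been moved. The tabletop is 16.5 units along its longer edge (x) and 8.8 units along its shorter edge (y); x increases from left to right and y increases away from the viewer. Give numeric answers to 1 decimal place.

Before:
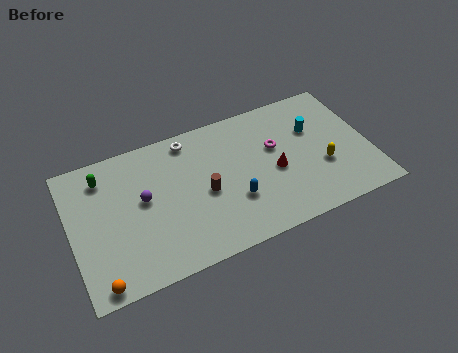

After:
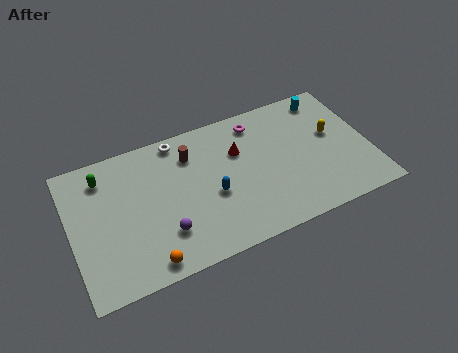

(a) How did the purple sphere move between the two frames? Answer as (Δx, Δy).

(0.9, -2.5)

The purple sphere started near (4.0, 4.9) and ended near (4.9, 2.4).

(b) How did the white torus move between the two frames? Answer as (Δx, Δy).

(-0.6, 0.2)

The white torus was at about (6.8, 7.7) and moved to about (6.2, 7.9).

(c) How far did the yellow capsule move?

2.1

The yellow capsule moved from about (13.8, 3.2) to (14.6, 5.1), a distance of √(0.8² + 1.9²) ≈ 2.1.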